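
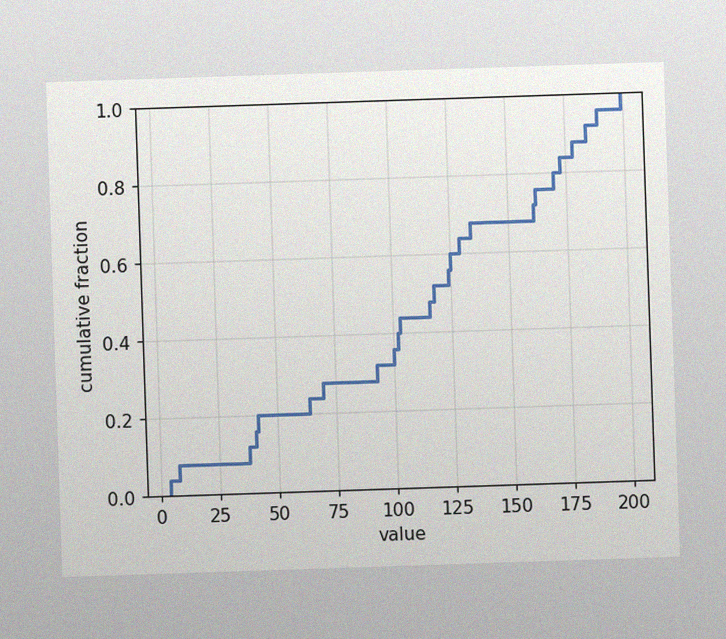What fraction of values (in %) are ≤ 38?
12%

The image has some photo noise and uneven lighting. At x=38 the ECDF step is at 12%.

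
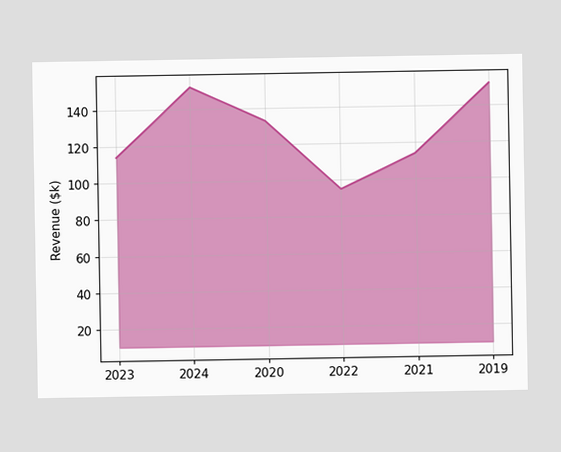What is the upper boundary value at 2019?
At 2019 the upper boundary is at $152k.

$152k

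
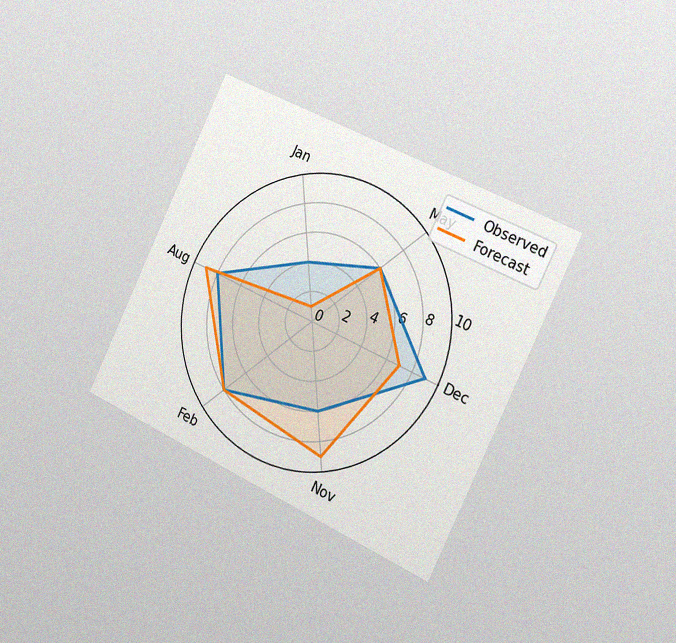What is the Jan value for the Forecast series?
The chart is tilted about 26° clockwise and viewed slightly from the right, with some photo noise. On the Jan axis, Forecast reaches 1.

1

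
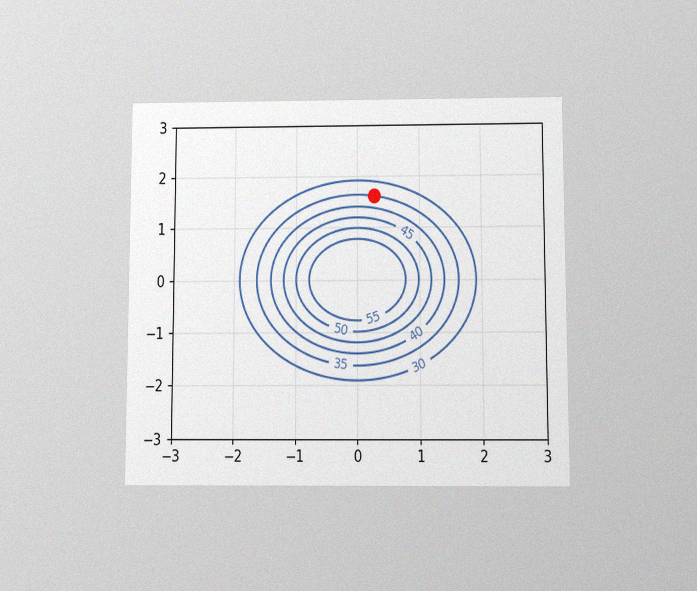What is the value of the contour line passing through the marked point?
The chart is viewed slightly from below, with some photo noise. The marked point sits on the contour labelled 35.

35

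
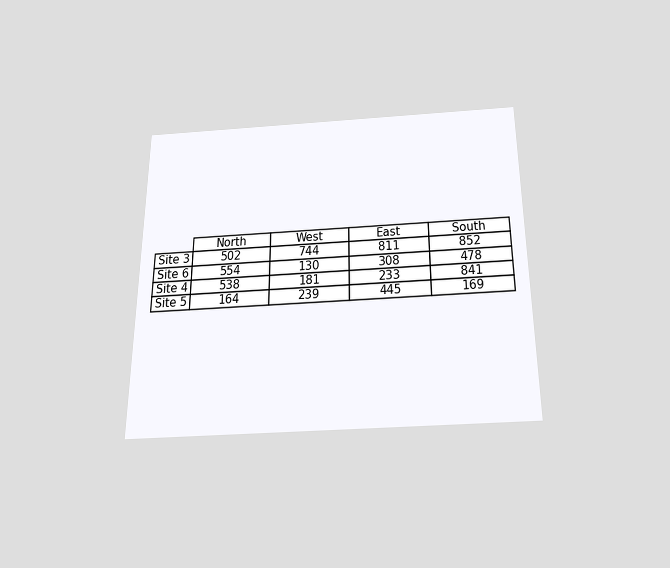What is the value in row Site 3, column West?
744

The chart is viewed slightly from below. The (Site 3, West) cell reads 744.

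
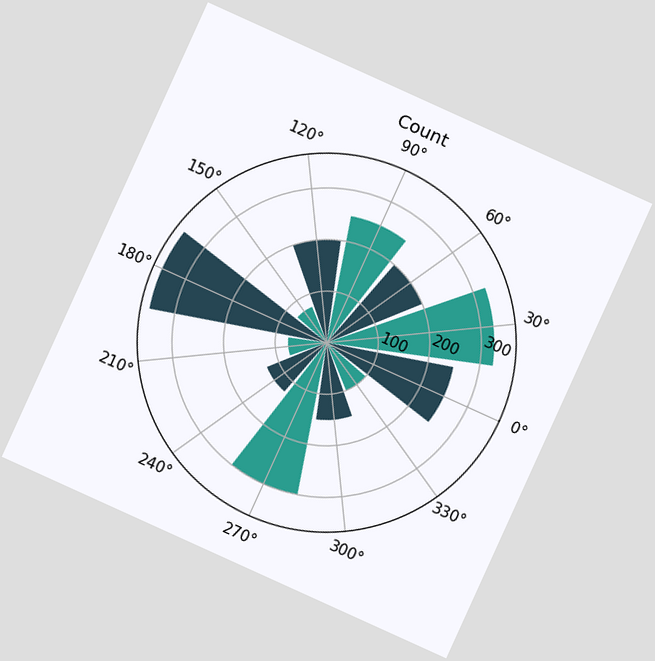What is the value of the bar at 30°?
325

The chart is tilted about 24° clockwise. The bar at 30° reaches 325 on the radial axis.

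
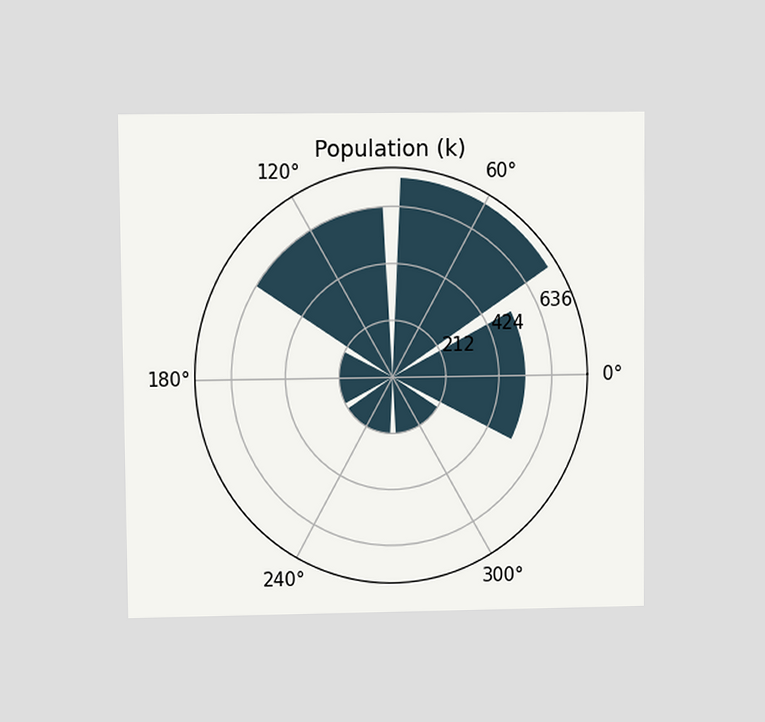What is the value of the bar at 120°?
636k

The chart is viewed at a slight angle. The bar at 120° reaches 636k on the radial axis.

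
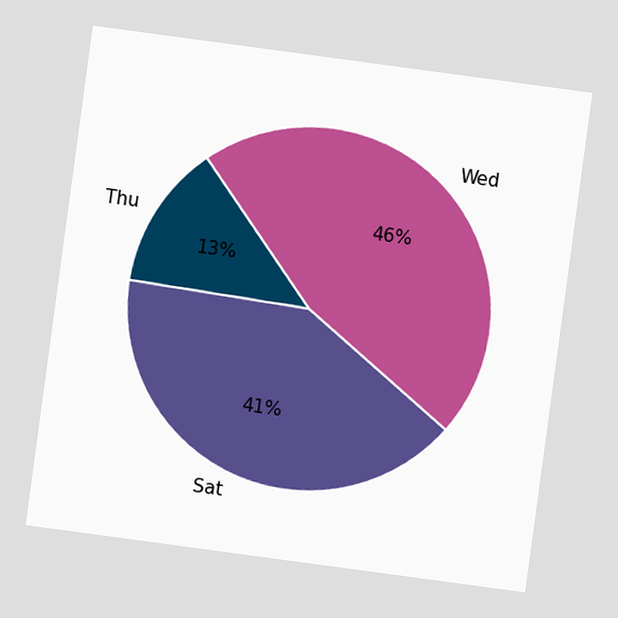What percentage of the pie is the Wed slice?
46%

The chart is tilted about 8° clockwise. The Wed slice takes up 46% of the pie.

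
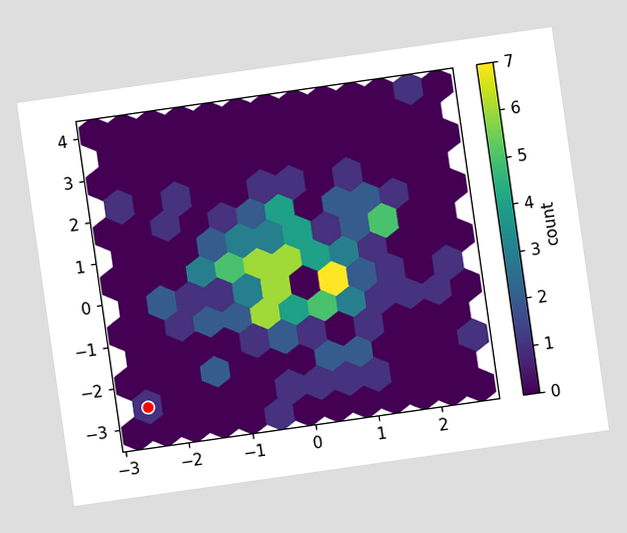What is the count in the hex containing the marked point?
1

The chart is tilted about 8° counter-clockwise. The marked hex reads 1 on the colorbar.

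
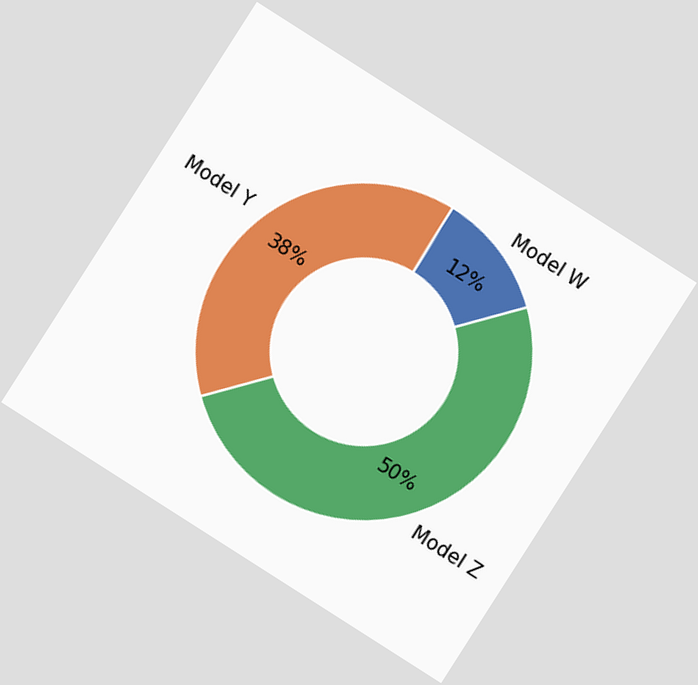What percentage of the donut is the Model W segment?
The chart is tilted about 33° clockwise. The Model W segment takes up 12% of the ring.

12%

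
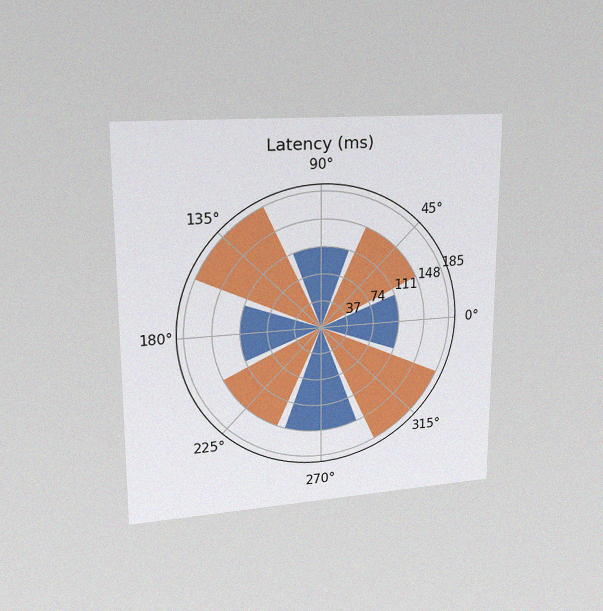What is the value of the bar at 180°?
111ms

The chart is viewed at a slight angle, with some photo noise. The bar at 180° reaches 111ms on the radial axis.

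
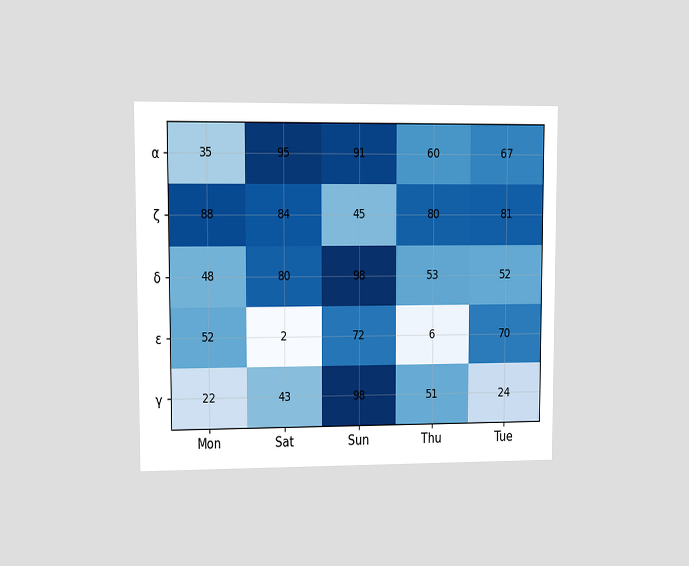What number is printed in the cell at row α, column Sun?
91

The chart is viewed at a slight angle. The (α, Sun) cell reads 91.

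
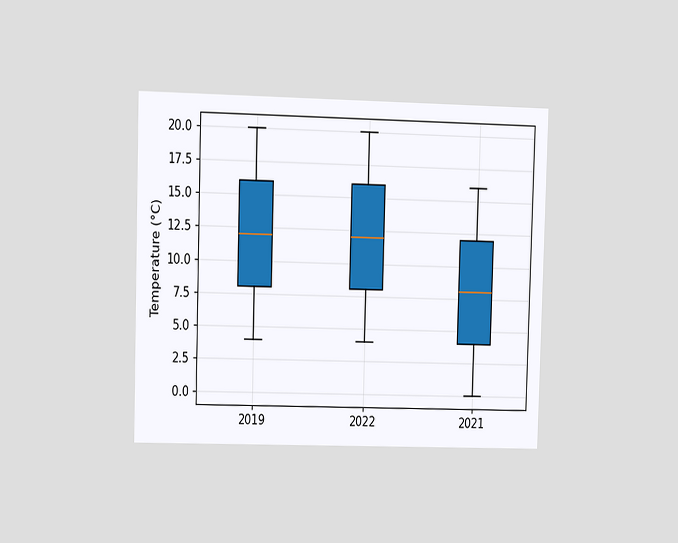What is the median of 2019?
The chart is viewed at a slight angle. The median line in the 2019 box sits at 12°C.

12°C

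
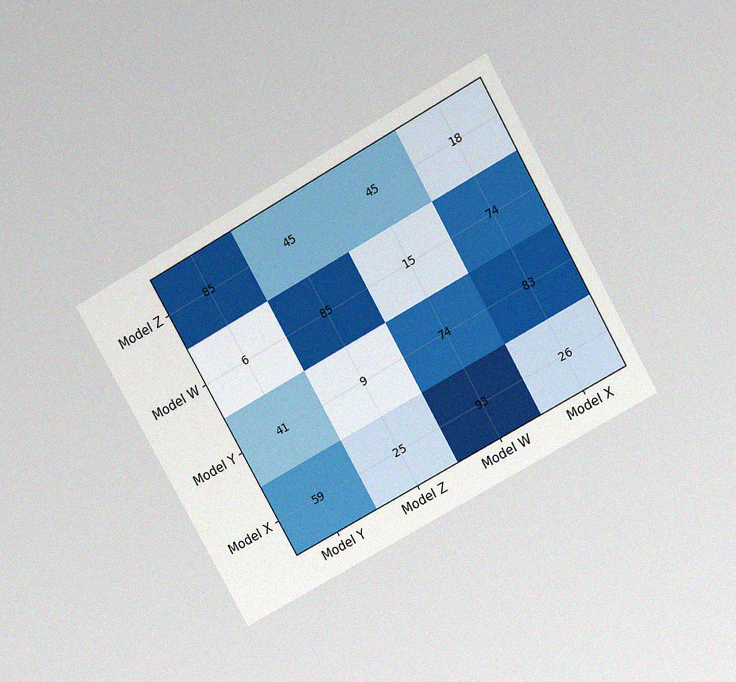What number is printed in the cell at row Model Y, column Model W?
74

The chart is tilted about 29° counter-clockwise and viewed slightly from above, with some photo noise. The (Model Y, Model W) cell reads 74.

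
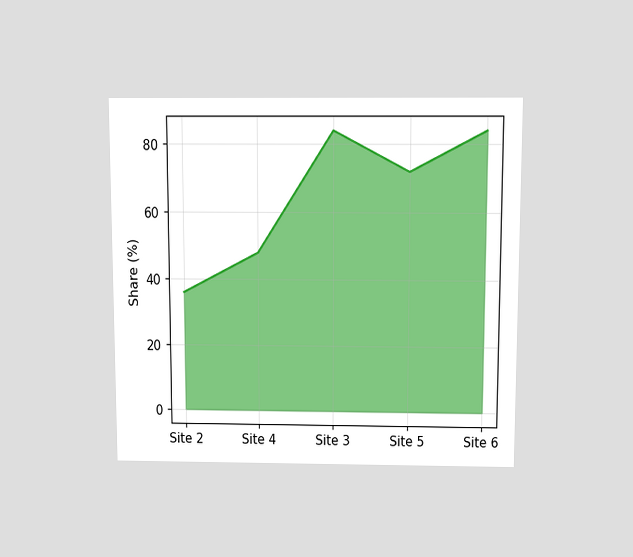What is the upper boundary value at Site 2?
The chart is viewed slightly from above. At Site 2 the upper boundary is at 36%.

36%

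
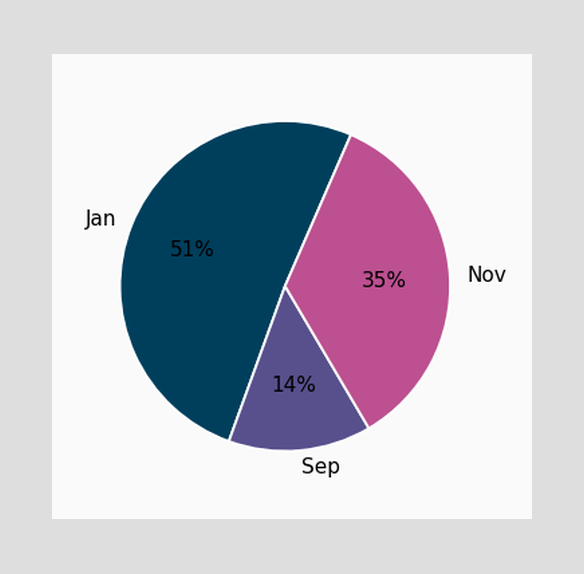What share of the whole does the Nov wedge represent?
The Nov slice takes up 35% of the pie.

35%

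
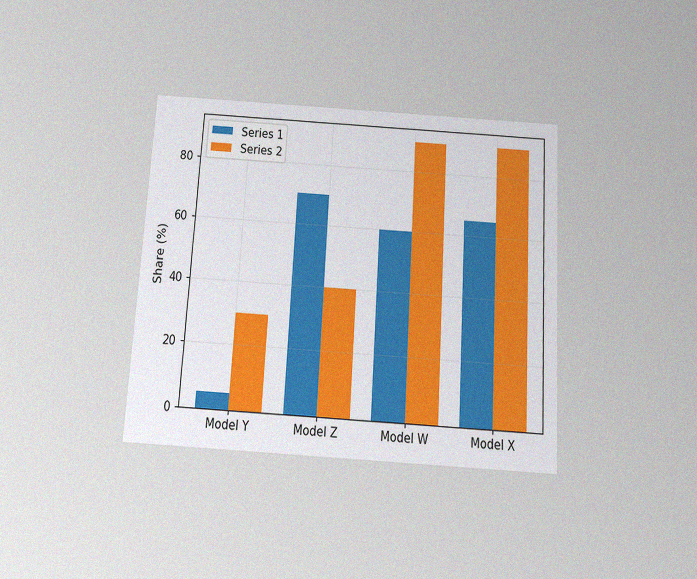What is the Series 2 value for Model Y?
30%

The chart is tilted about 3° clockwise and viewed slightly from below, with some photo noise. The Series 2 bar at Model Y reaches 30% on the y-axis.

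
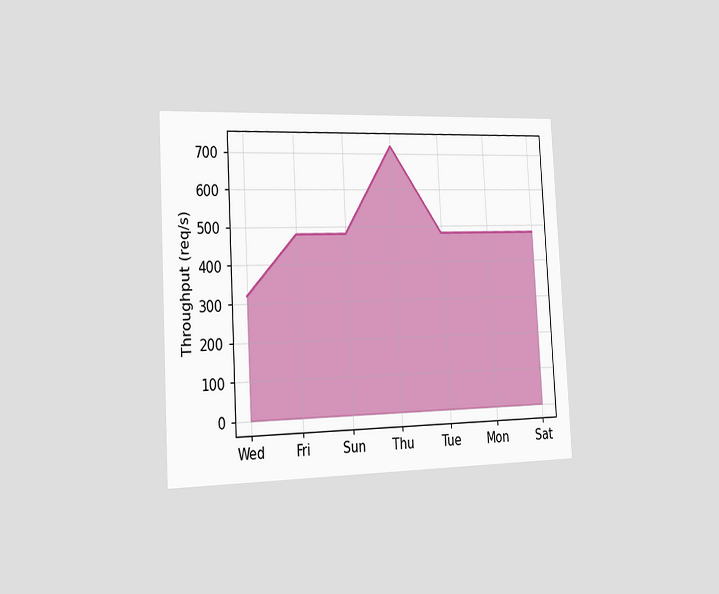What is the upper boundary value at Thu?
720req/s

The chart is tilted about 3° counter-clockwise and viewed slightly from the left. At Thu the upper boundary is at 720req/s.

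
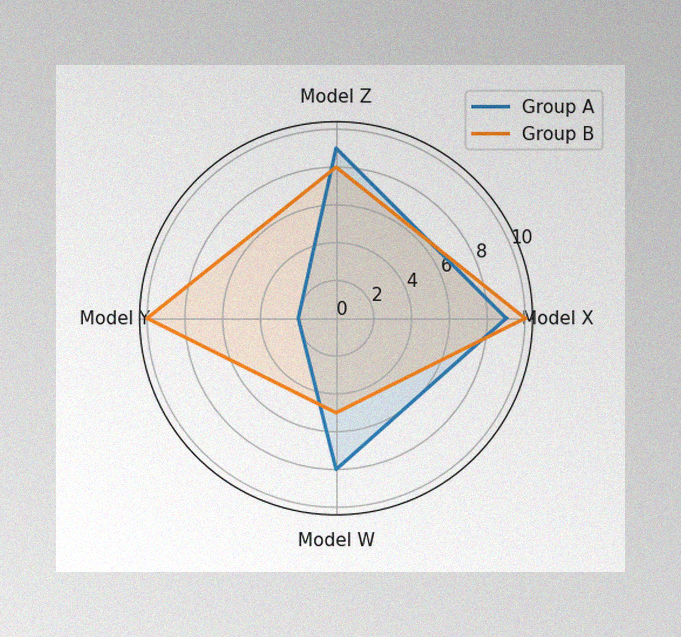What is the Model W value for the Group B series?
5

The image has some photo noise and uneven lighting. On the Model W axis, Group B reaches 5.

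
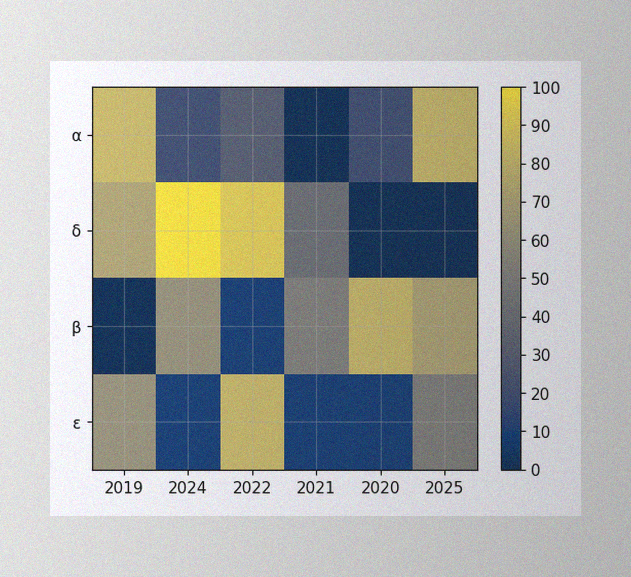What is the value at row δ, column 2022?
The image has some photo noise and uneven lighting. Matching cell (δ, 2022) against the colorbar gives 90.

90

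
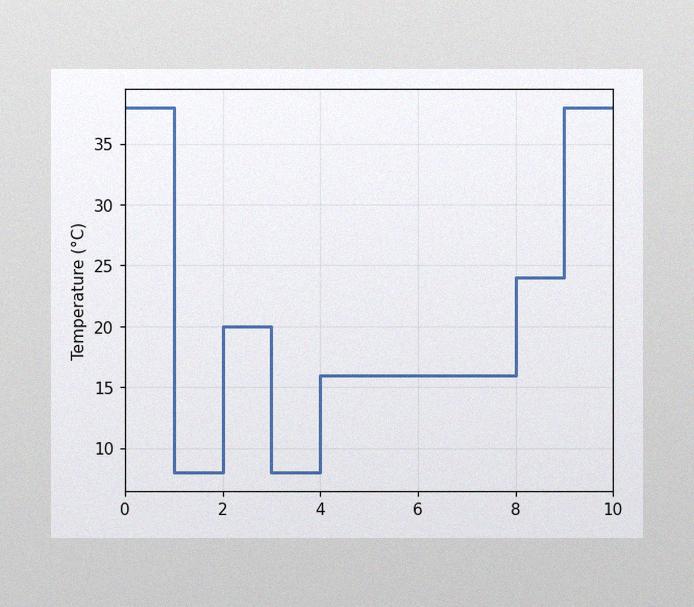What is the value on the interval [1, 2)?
The image has some photo noise and uneven lighting. On [1, 2) the step sits at 8°C.

8°C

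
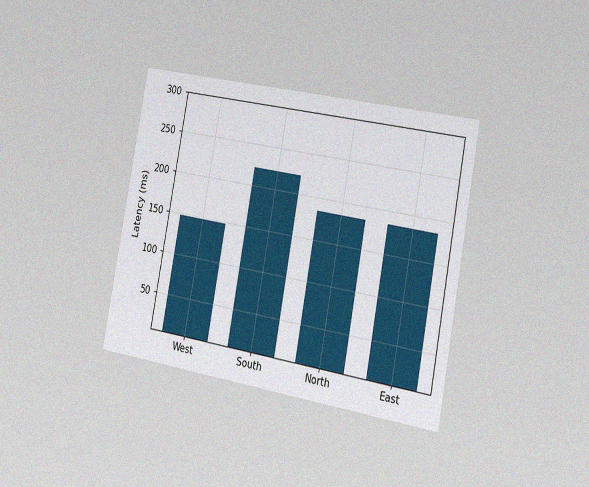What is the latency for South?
The chart is tilted about 10° clockwise and viewed slightly from the right, with some photo noise. Reading along the chart's y-axis, the South bar reaches 222ms.

222ms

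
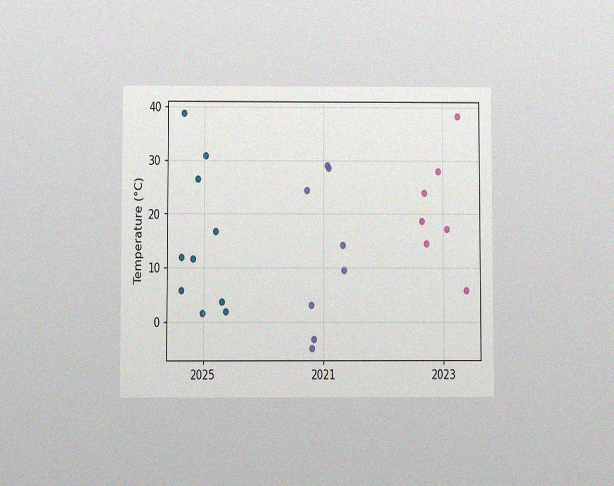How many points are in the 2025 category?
The chart is viewed at a slight angle, with some photo noise. Counting the markers in the 2025 column gives 10.

10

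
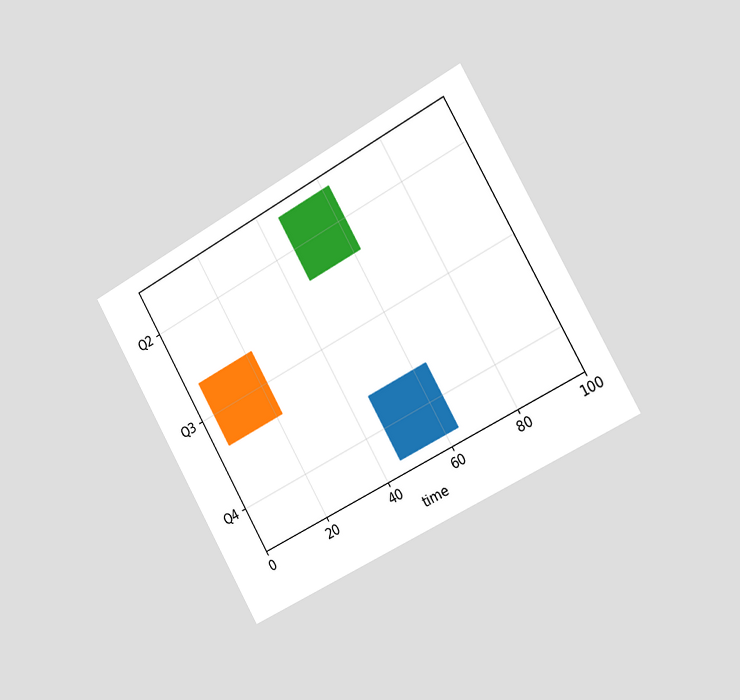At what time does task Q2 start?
The chart is tilted about 29° counter-clockwise and viewed slightly from the right. The Q2 bar begins at t=46.

46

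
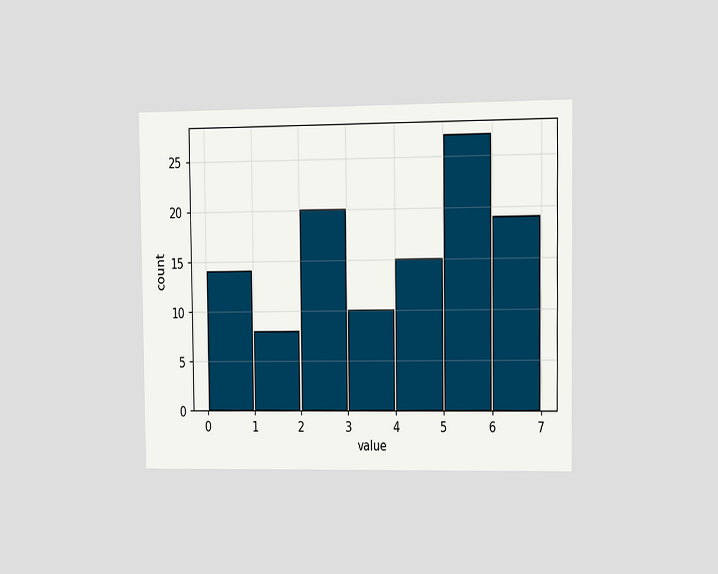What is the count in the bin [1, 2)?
8

The chart is viewed at a slight angle. The [1, 2) bin has height 8.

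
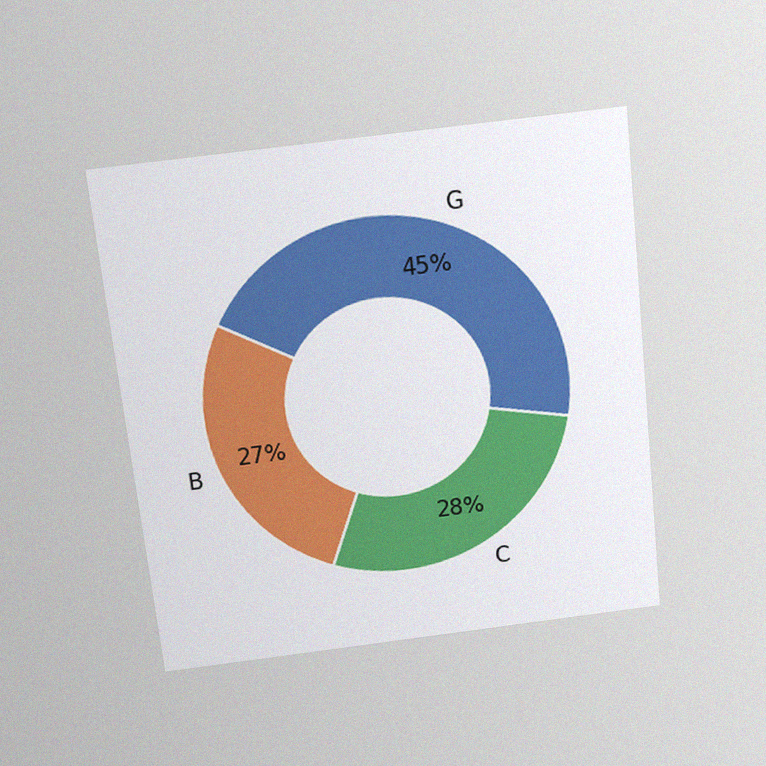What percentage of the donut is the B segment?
27%

The chart is tilted about 6° counter-clockwise and viewed slightly from above, with some photo noise. The B segment takes up 27% of the ring.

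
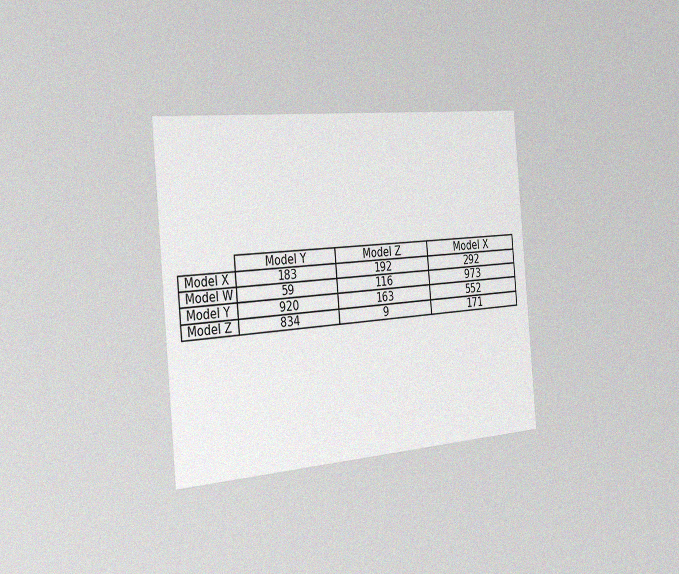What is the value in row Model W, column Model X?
The chart is tilted about 5° counter-clockwise and viewed slightly from the left, with some photo noise. The (Model W, Model X) cell reads 973.

973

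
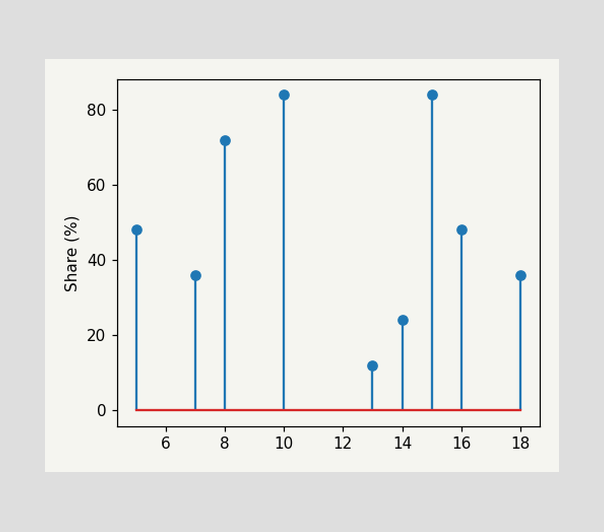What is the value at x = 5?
The stem at x=5 reaches 48%.

48%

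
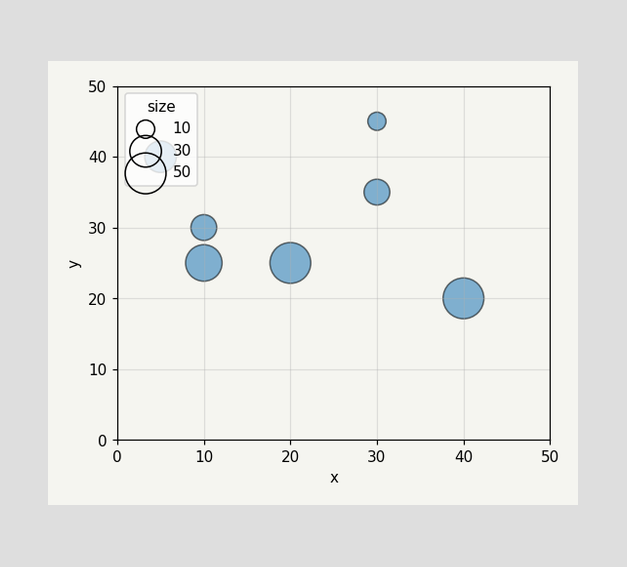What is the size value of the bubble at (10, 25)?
40

Matching the bubble at (10, 25) against the size legend gives 40.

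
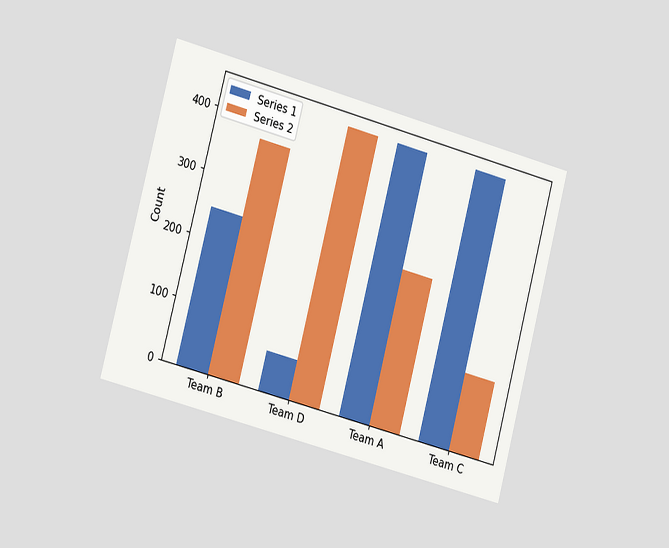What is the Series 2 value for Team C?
124

The chart is tilted about 15° clockwise and viewed slightly from the left. The Series 2 bar at Team C reaches 124 on the y-axis.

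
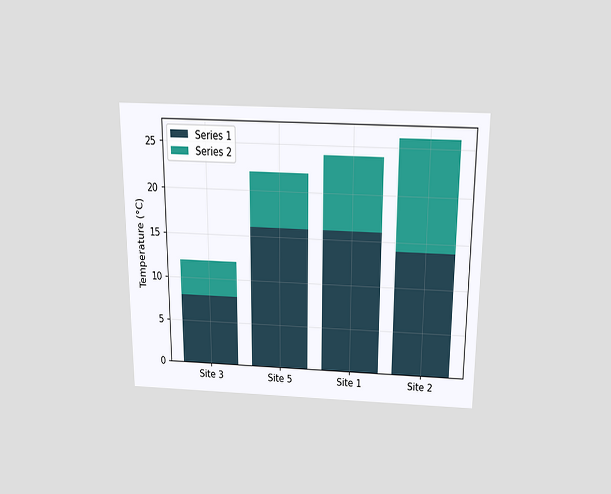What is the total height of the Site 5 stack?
The chart is viewed slightly from above. The Site 5 stack's top reaches 22°C on the y-axis.

22°C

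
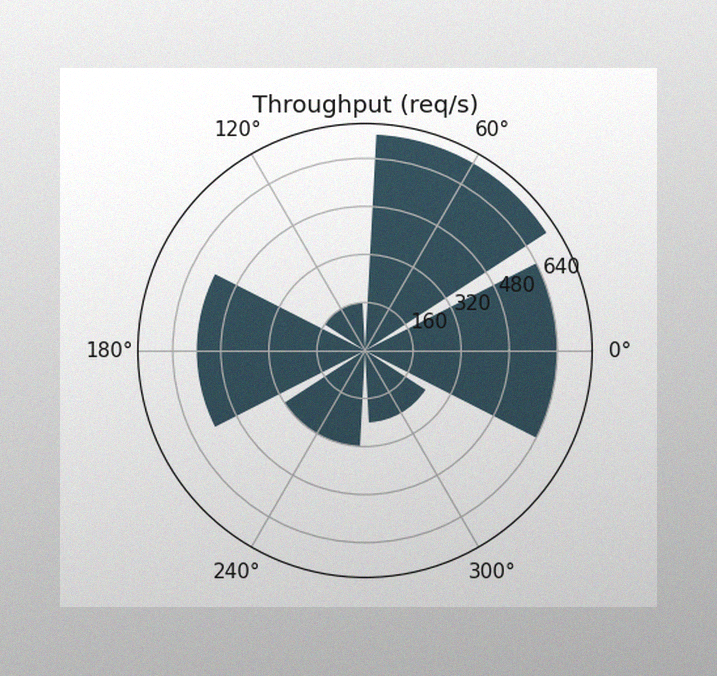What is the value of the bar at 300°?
240req/s

The image has some photo noise and uneven lighting. The bar at 300° reaches 240req/s on the radial axis.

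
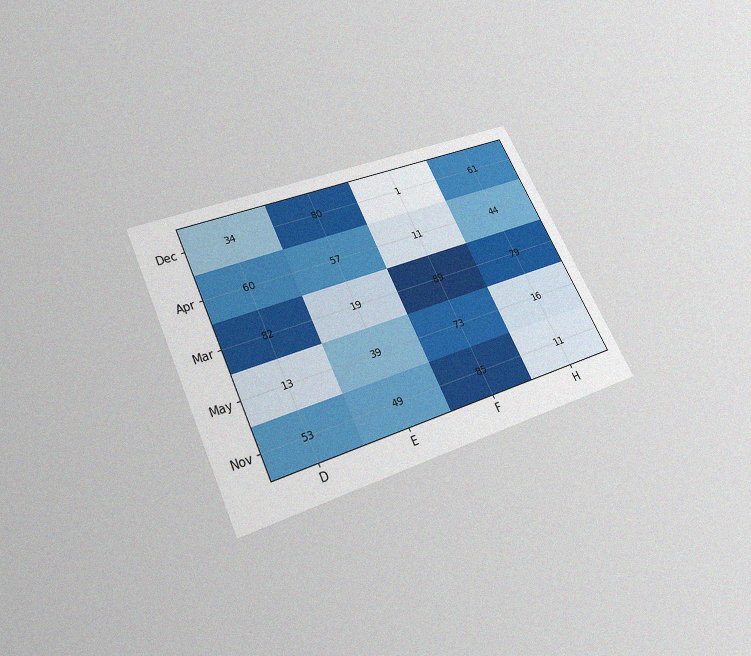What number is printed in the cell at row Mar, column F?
89

The chart is tilted about 26° counter-clockwise and viewed slightly from below, with some photo noise. The (Mar, F) cell reads 89.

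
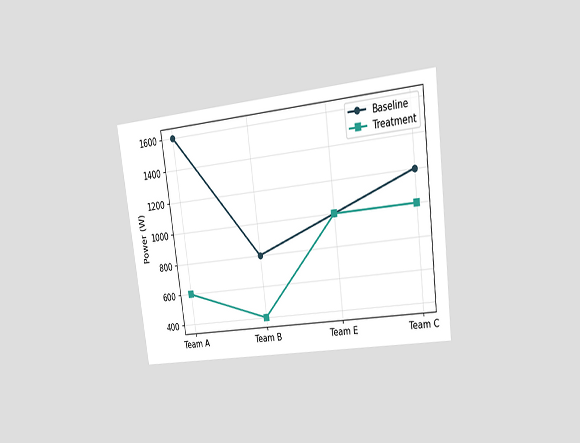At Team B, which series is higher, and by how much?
The chart is tilted about 7° counter-clockwise and viewed at a slight angle. At Team B, Baseline sits above the other line by 400W.

Baseline, by 400W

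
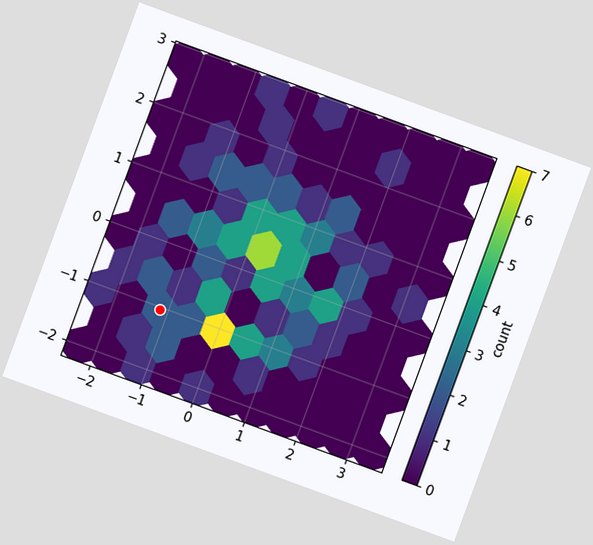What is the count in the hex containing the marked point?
The chart is tilted about 20° clockwise. The marked hex reads 2 on the colorbar.

2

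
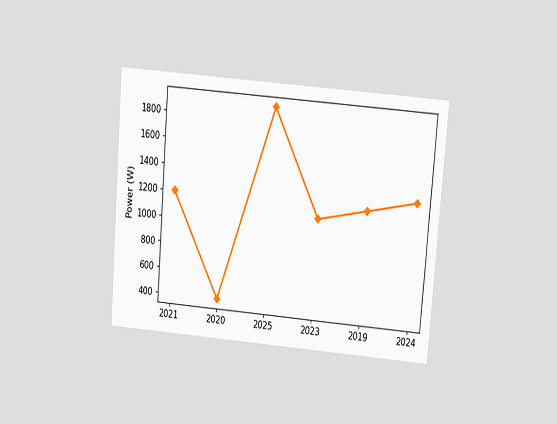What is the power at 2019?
The chart is tilted about 5° clockwise and viewed at a slight angle. At 2019, the line is at 1200W.

1200W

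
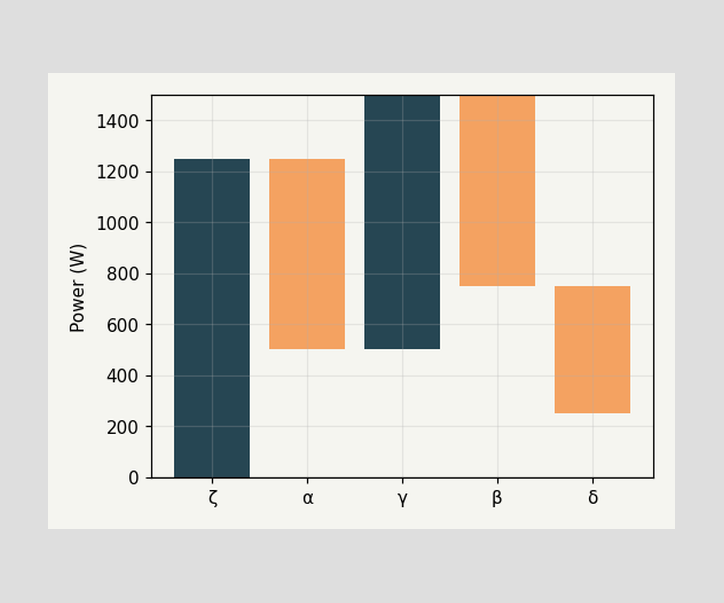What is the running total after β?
750W

After β the running total reaches 750W.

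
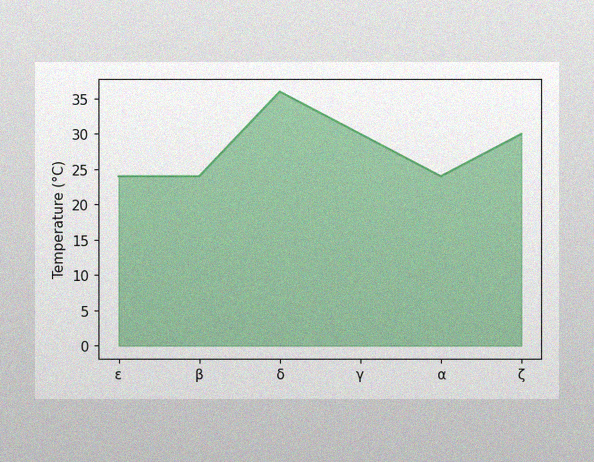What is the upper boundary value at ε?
24°C

The image has some photo noise and uneven lighting. At ε the upper boundary is at 24°C.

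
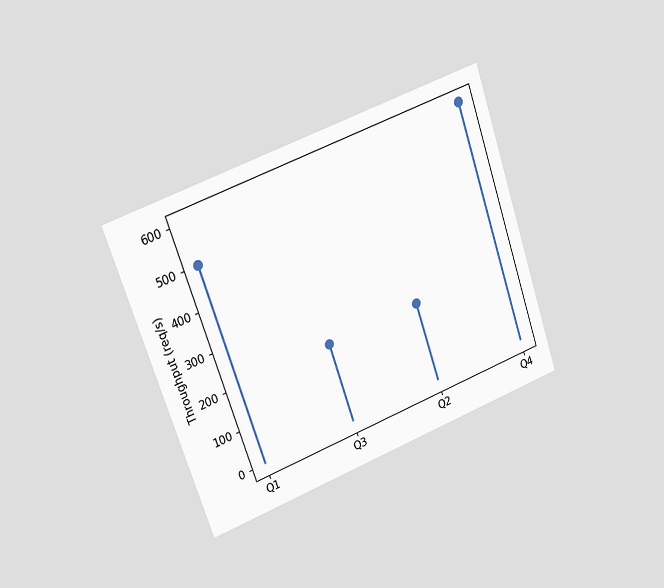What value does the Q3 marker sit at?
The chart is tilted about 19° counter-clockwise and viewed slightly from the left. The Q3 marker sits at 200req/s.

200req/s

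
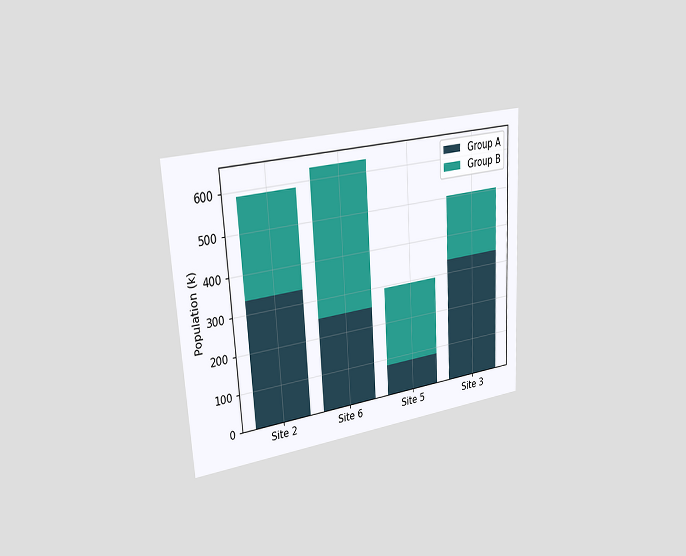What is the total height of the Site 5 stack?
294k

The chart is tilted about 3° counter-clockwise and viewed slightly from the left. The Site 5 stack's top reaches 294k on the y-axis.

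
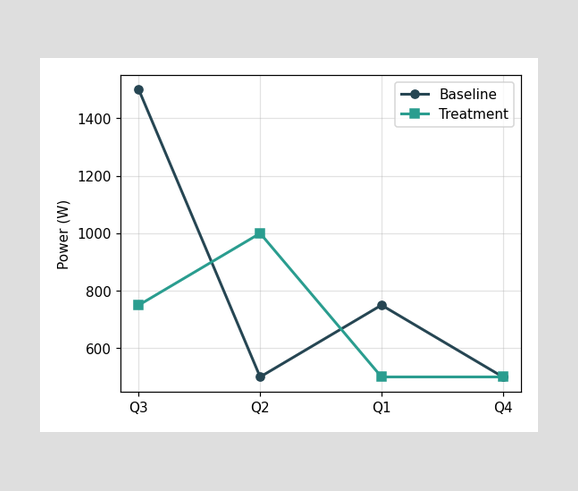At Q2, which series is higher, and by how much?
Treatment, by 500W

At Q2, Treatment sits above the other line by 500W.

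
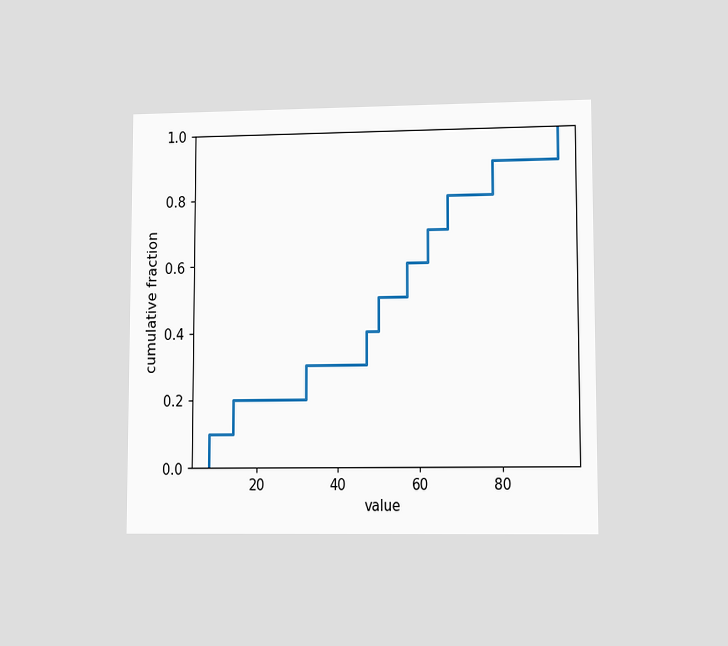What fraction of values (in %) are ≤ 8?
10%

The chart is viewed at a slight angle. At x=8 the ECDF step is at 10%.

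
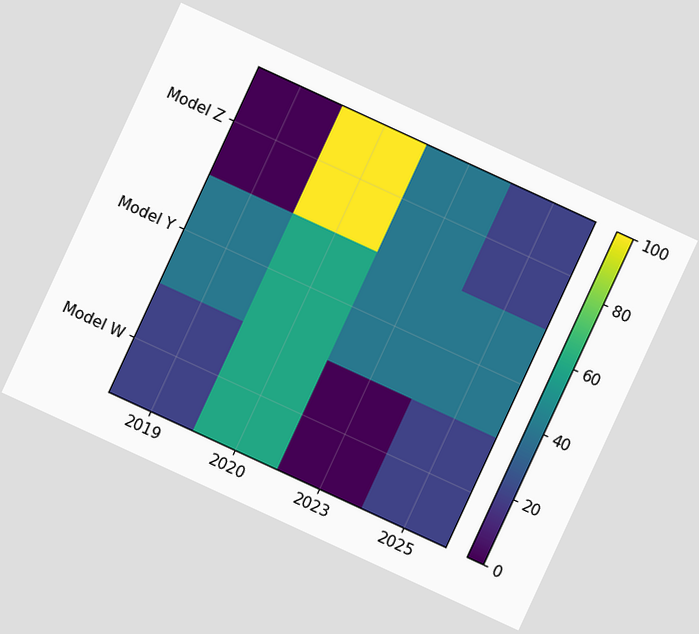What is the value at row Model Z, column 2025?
The chart is tilted about 25° clockwise. Matching cell (Model Z, 2025) against the colorbar gives 20.

20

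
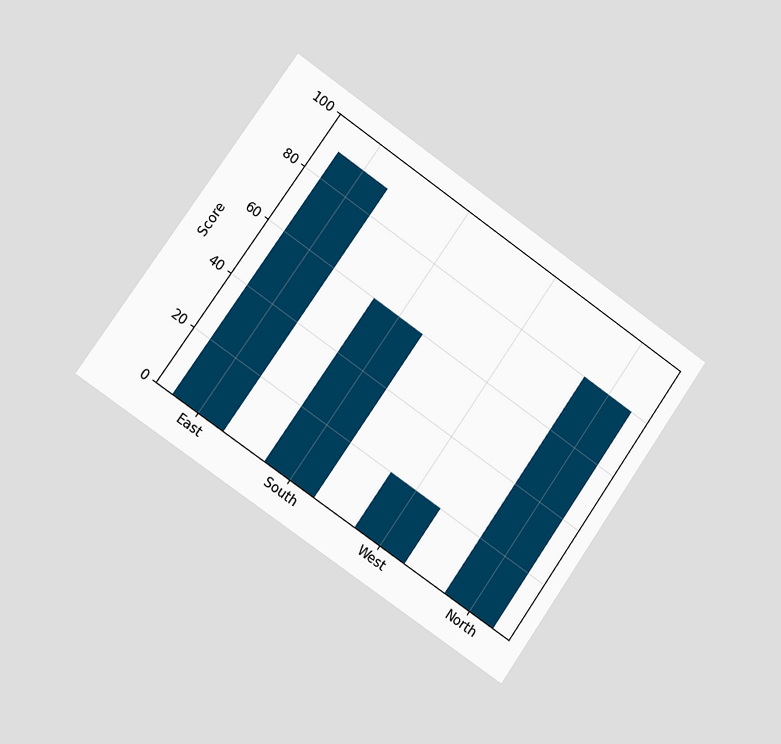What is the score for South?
60

The chart is tilted about 35° clockwise and viewed slightly from the left. Reading along the chart's y-axis, the South bar reaches 60.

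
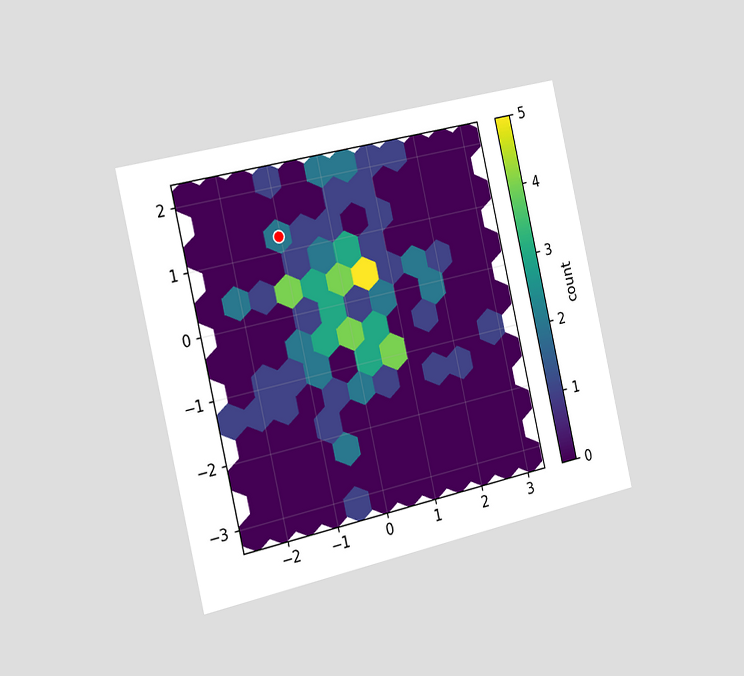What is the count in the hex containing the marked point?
2

The chart is tilted about 13° counter-clockwise and viewed slightly from the left. The marked hex reads 2 on the colorbar.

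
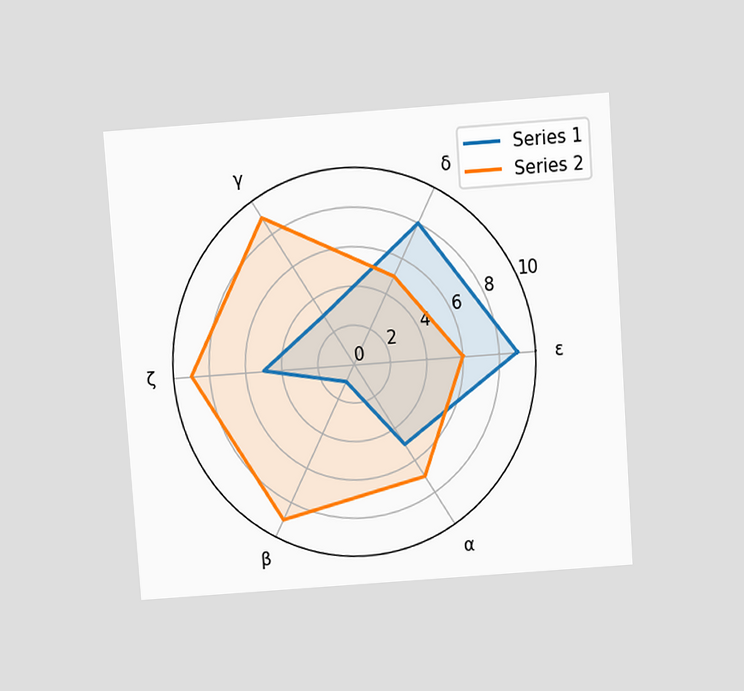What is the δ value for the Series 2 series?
The chart is tilted about 4° counter-clockwise and viewed slightly from above. On the δ axis, Series 2 reaches 5.

5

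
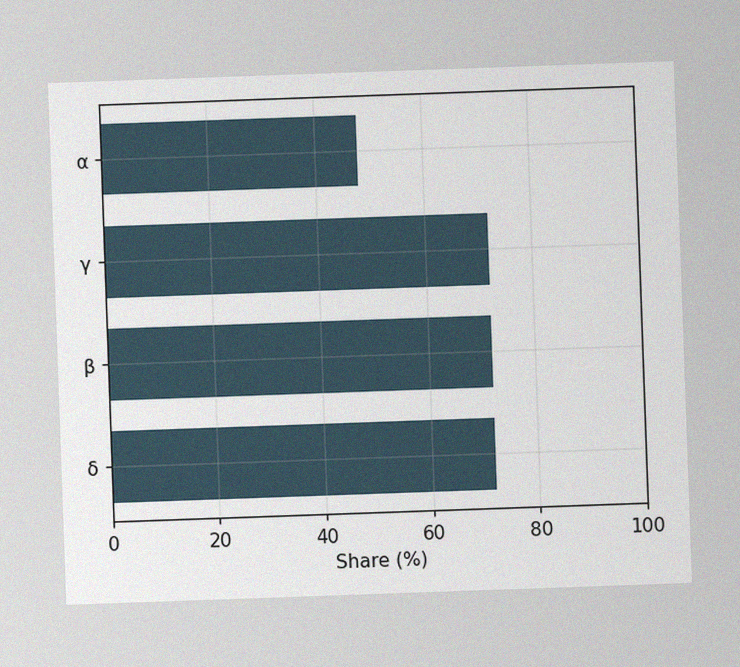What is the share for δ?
72%

The chart is tilted about 2° counter-clockwise, with some photo noise. Reading along the chart's x-axis, the δ bar reaches 72%.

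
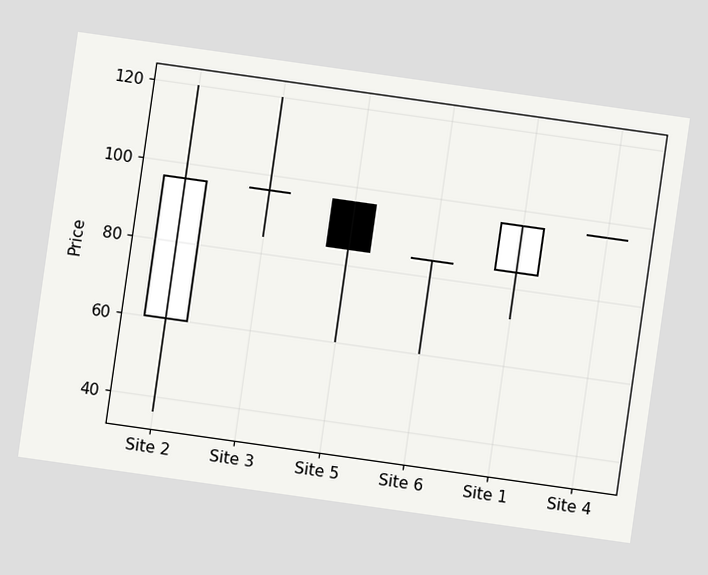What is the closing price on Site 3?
96

The chart is tilted about 8° clockwise. The Site 3 candle closes at 96.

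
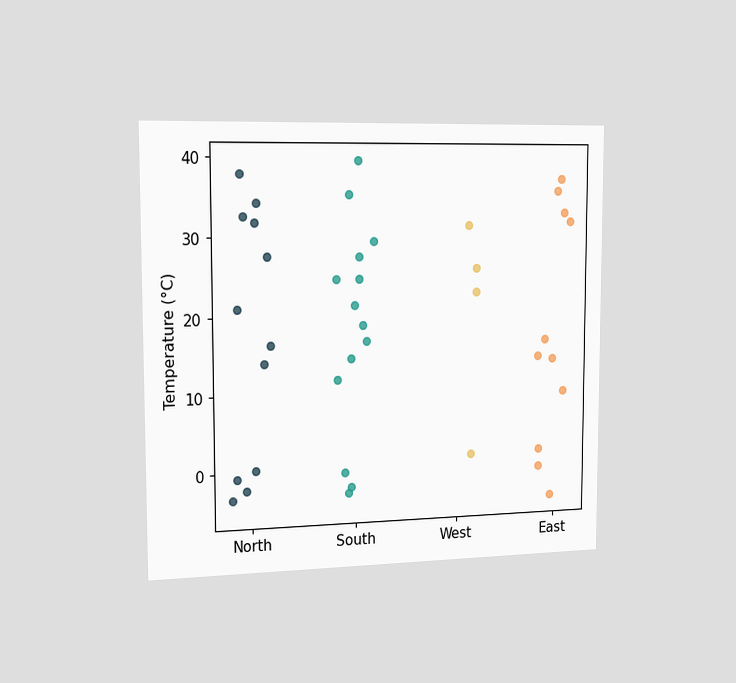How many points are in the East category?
11

The chart is viewed slightly from the left. Counting the markers in the East column gives 11.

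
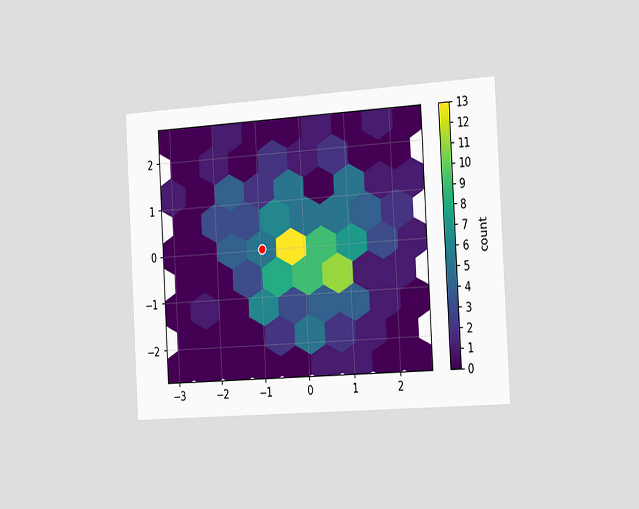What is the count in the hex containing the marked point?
5

The chart is tilted about 3° counter-clockwise and viewed slightly from the right. The marked hex reads 5 on the colorbar.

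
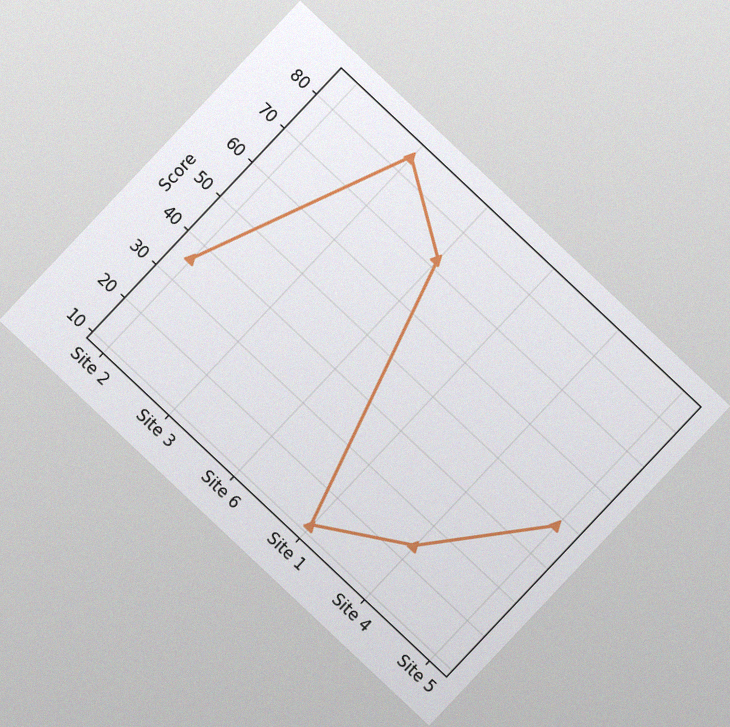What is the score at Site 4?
The chart is tilted about 43° clockwise, with some photo noise. At Site 4, the line is at 24.

24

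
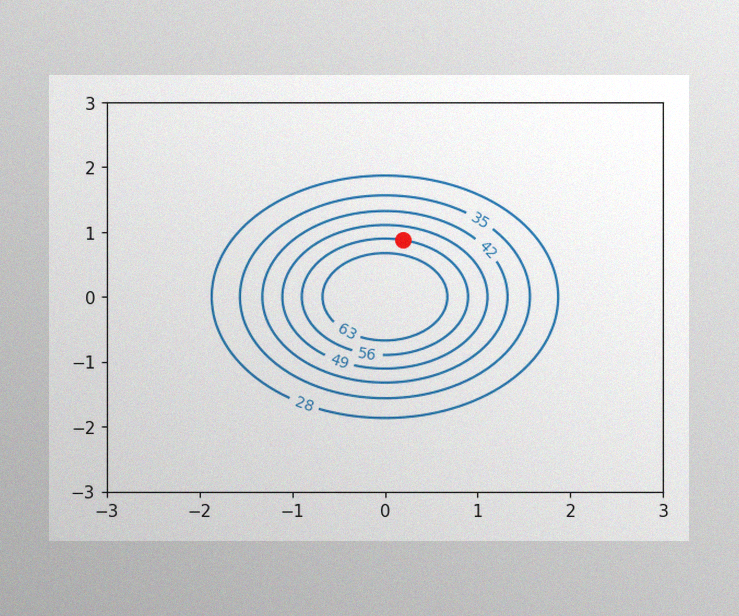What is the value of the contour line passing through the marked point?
The image has some photo noise and uneven lighting. The marked point sits on the contour labelled 56.

56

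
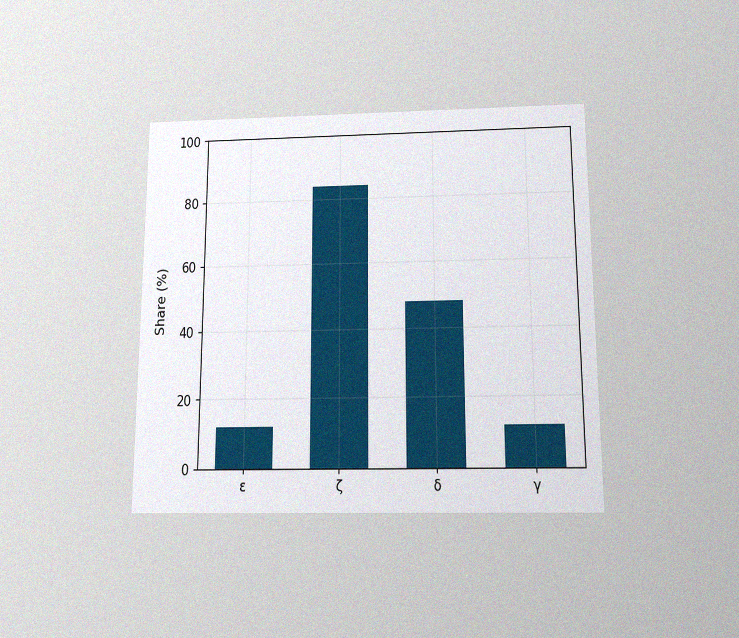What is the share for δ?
The chart is viewed slightly from below, with some photo noise. Reading along the chart's y-axis, the δ bar reaches 48%.

48%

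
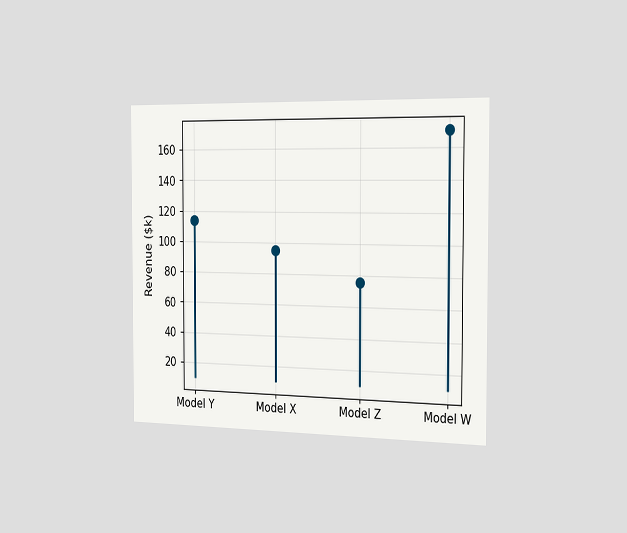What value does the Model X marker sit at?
$95k

The chart is viewed slightly from the right. The Model X marker sits at $95k.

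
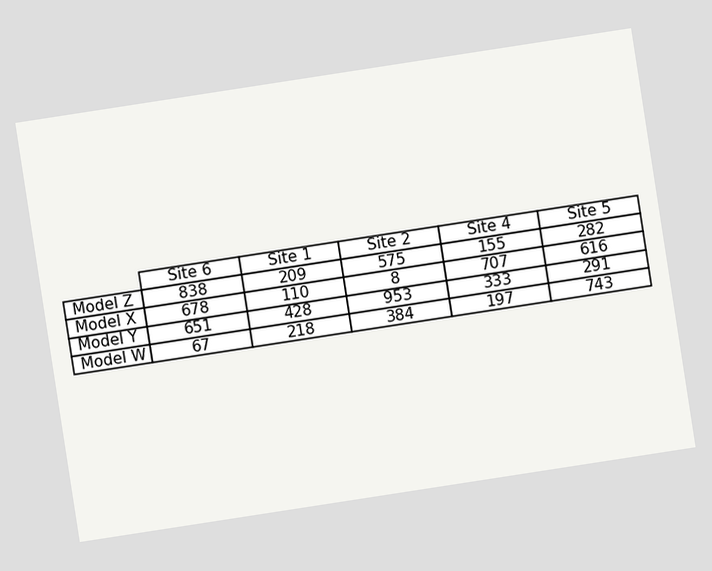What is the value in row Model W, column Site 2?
384

The chart is tilted about 9° counter-clockwise. The (Model W, Site 2) cell reads 384.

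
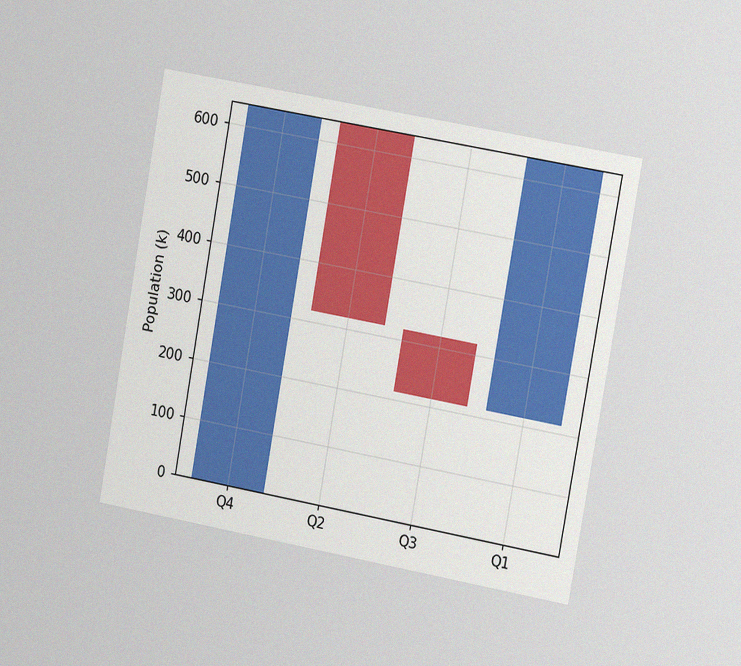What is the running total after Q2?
The chart is tilted about 10° clockwise and viewed slightly from the right, with some photo noise. After Q2 the running total reaches 318k.

318k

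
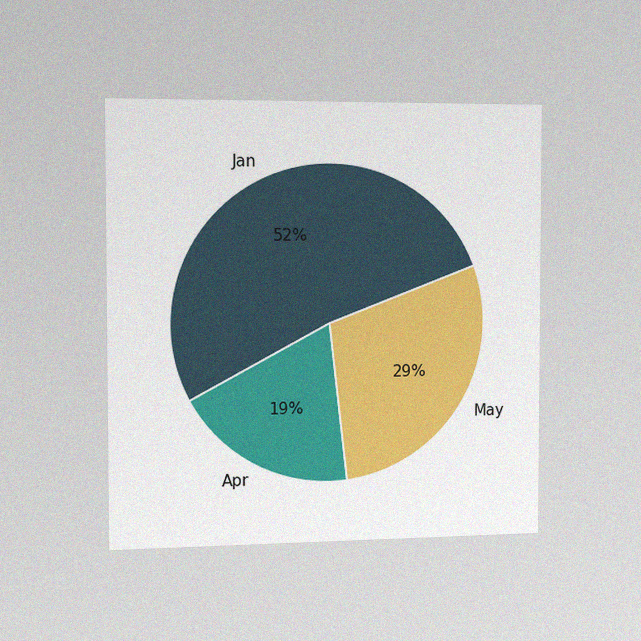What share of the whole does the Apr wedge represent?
The chart is viewed slightly from the left, with some photo noise. The Apr slice takes up 19% of the pie.

19%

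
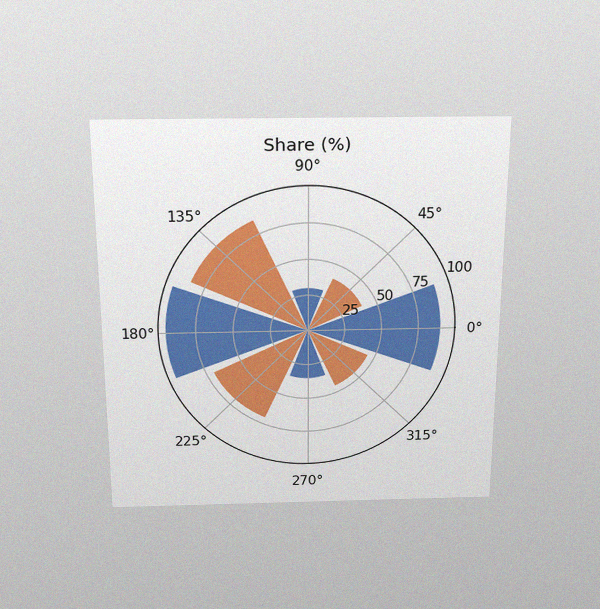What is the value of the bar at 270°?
The chart is viewed slightly from above, with some photo noise. The bar at 270° reaches 35% on the radial axis.

35%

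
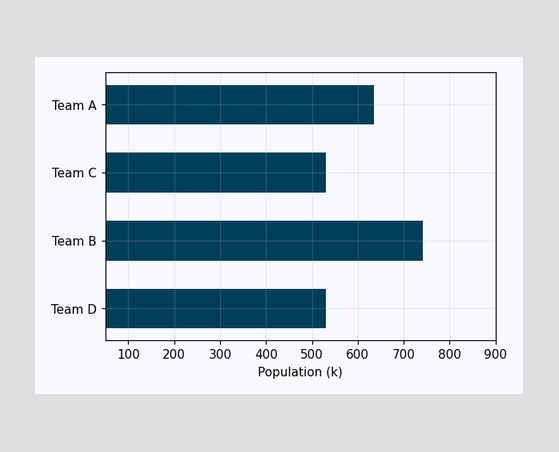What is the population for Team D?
Reading along the chart's x-axis, the Team D bar reaches 530k.

530k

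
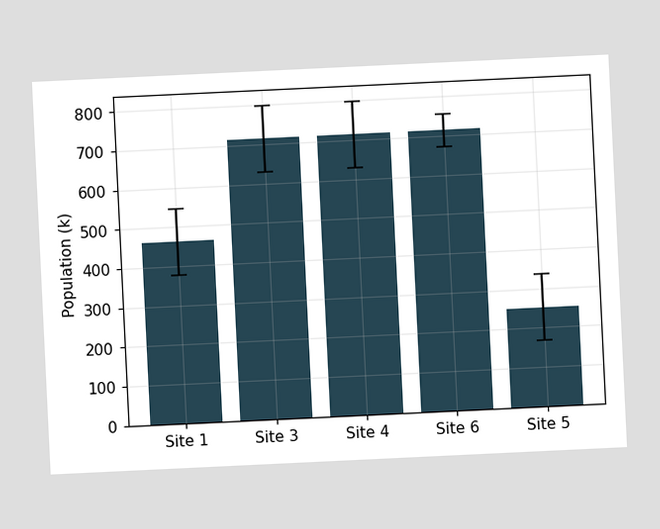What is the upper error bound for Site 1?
546k

The chart is tilted about 3° counter-clockwise. The Site 1 bar's upper whisker reaches 546k.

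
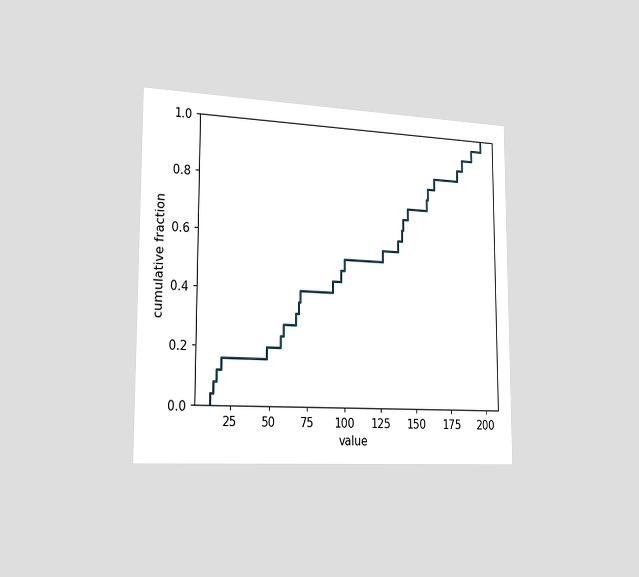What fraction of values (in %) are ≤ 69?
36%

The chart is viewed slightly from the left. At x=69 the ECDF step is at 36%.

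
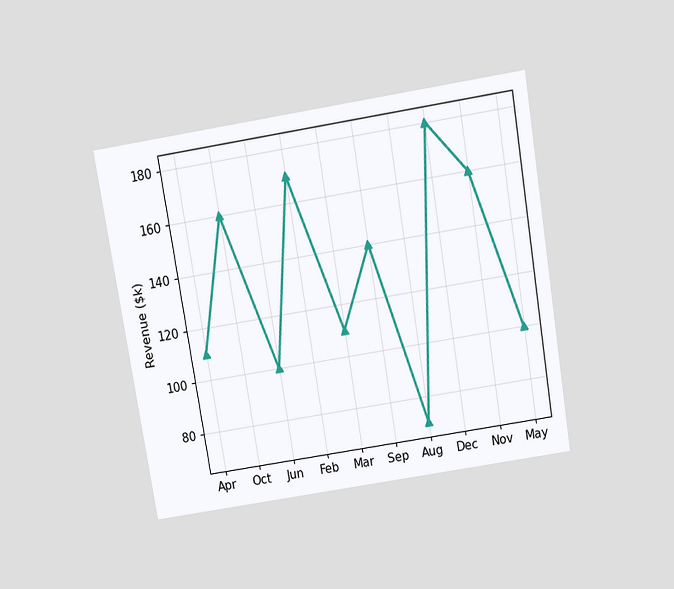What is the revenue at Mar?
The chart is tilted about 9° counter-clockwise and viewed slightly from above. At Mar, the line is at $110k.

$110k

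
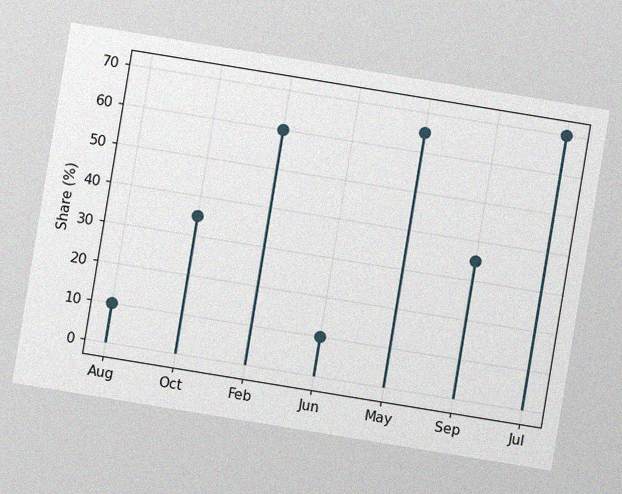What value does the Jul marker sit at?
70%

The chart is tilted about 9° clockwise, with some photo noise. The Jul marker sits at 70%.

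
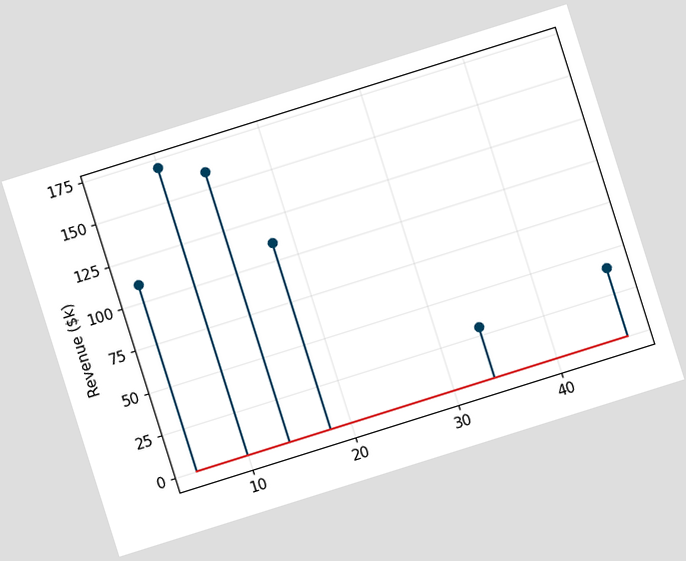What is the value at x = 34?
$30k

The chart is tilted about 17° counter-clockwise. The stem at x=34 reaches $30k.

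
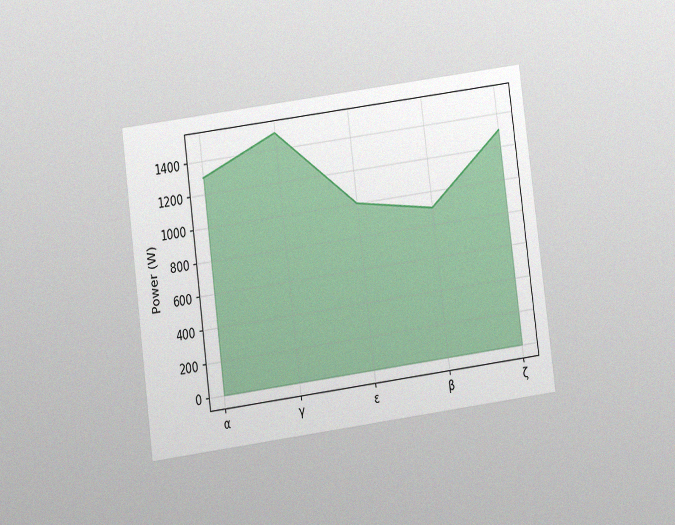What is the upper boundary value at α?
1300W

The chart is tilted about 7° counter-clockwise and viewed at a slight angle, with some photo noise. At α the upper boundary is at 1300W.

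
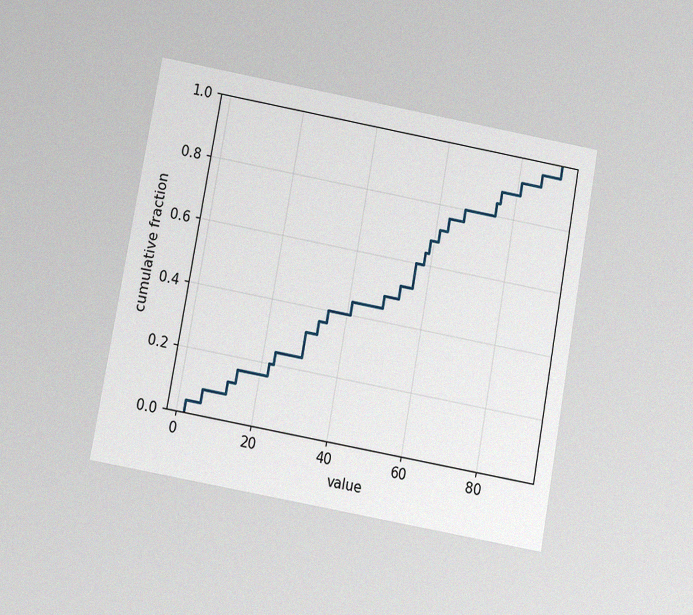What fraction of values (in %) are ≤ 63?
76%

The chart is tilted about 10° clockwise and viewed slightly from below, with some photo noise. At x=63 the ECDF step is at 76%.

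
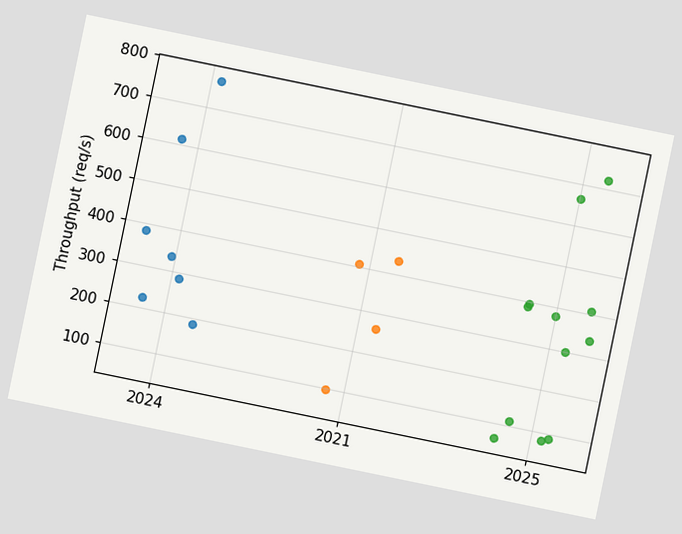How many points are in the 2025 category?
12

The chart is tilted about 12° clockwise. Counting the markers in the 2025 column gives 12.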